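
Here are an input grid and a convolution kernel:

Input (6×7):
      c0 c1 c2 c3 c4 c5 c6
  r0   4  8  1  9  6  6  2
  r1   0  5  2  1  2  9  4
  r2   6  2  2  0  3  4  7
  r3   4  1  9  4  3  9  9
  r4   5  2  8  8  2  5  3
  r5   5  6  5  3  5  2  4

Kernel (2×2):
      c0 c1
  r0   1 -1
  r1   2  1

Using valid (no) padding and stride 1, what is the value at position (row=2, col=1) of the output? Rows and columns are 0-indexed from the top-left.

11

The receptive field on the input at this output position is [2 2 / 1 9]. Elementwise product with the kernel and sum: 2·1 + 2·-1 + 1·2 + 9·1.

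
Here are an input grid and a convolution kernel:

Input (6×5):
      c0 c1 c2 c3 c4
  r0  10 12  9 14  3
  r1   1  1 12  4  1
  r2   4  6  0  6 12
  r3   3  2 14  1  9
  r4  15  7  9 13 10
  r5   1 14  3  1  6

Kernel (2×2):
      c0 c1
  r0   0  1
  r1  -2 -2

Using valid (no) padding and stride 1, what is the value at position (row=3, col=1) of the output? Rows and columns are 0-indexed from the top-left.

The receptive field on the input at this output position is [2 14 / 7 9]. Elementwise product with the kernel and sum: 14·1 + 7·-2 + 9·-2.

-18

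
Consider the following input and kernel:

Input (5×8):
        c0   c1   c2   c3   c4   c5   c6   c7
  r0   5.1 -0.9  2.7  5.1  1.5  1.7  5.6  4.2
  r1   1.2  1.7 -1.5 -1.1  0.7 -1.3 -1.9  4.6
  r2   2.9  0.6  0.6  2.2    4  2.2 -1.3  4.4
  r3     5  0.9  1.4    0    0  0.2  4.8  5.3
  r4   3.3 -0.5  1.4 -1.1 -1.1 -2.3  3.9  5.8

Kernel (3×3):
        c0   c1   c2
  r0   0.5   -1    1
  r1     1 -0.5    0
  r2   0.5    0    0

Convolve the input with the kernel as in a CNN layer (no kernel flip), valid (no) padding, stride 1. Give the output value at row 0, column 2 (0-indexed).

The receptive field on the input at this output position is [2.7 5.1 1.5 / -1.5 -1.1 0.7 / 0.6 2.2 4]. Elementwise product with the kernel and sum: 2.7·0.5 + 5.1·-1 + 1.5·1 + -1.5·1 + -1.1·-0.5 + 0.6·0.5.

-2.9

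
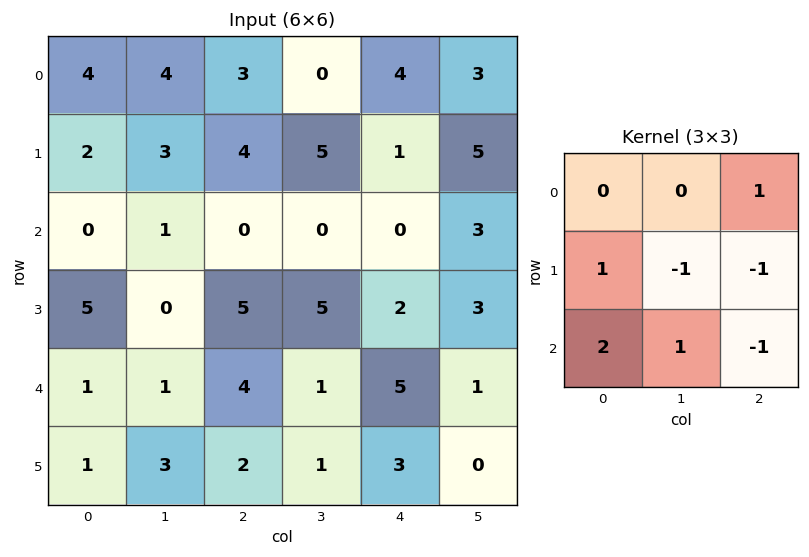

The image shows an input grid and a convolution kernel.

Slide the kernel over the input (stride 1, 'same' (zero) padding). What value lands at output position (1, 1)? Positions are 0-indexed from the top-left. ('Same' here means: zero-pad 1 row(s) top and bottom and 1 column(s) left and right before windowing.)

-1

The receptive field on the zero-padded input at this output position is [4 4 3 / 2 3 4 / 0 1 0]. Elementwise product with the kernel and sum: 3·1 + 2·1 + 3·-1 + 4·-1 + 0·2 + 1·1 + 0·-1.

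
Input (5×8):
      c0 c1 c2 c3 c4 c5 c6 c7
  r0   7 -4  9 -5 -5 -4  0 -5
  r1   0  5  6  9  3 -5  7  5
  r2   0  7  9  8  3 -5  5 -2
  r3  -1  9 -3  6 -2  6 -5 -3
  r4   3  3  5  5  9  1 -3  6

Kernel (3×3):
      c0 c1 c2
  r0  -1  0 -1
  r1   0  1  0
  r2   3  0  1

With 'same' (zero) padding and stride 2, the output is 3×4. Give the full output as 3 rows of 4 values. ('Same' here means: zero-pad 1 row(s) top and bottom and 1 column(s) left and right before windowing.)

Output[0,0]: The receptive field on the zero-padded input at this output position is [0 0 0 / 0 7 -4 / 0 0 5]. Elementwise product with the kernel and sum: 0·-1 + 0·-1 + 7·1 + 0·3 + 5·1.

12 33 17 -10
4 28 23 20
-6 -10 -3 -6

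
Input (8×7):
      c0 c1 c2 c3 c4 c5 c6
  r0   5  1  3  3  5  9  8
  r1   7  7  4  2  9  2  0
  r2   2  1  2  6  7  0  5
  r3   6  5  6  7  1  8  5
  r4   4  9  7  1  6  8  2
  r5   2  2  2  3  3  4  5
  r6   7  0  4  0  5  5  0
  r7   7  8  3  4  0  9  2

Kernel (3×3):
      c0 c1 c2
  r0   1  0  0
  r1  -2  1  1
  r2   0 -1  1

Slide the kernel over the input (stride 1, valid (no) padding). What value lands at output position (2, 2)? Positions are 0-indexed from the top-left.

3

The receptive field on the input at this output position is [2 6 7 / 6 7 1 / 7 1 6]. Elementwise product with the kernel and sum: 2·1 + 6·-2 + 7·1 + 1·1 + 1·-1 + 6·1.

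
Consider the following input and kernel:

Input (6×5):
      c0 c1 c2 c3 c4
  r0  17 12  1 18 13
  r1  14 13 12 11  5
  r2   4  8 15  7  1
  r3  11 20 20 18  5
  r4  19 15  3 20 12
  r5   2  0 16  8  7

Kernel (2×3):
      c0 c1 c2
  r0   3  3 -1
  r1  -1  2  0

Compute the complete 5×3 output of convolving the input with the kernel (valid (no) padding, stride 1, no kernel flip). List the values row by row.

Output[0,0]: The receptive field on the input at this output position is [17 12 1 / 14 13 12]. Elementwise product with the kernel and sum: 17·3 + 12·3 + 1·-1 + 14·-1 + 13·2.

98 32 54
81 86 63
50 82 81
84 93 146
97 66 57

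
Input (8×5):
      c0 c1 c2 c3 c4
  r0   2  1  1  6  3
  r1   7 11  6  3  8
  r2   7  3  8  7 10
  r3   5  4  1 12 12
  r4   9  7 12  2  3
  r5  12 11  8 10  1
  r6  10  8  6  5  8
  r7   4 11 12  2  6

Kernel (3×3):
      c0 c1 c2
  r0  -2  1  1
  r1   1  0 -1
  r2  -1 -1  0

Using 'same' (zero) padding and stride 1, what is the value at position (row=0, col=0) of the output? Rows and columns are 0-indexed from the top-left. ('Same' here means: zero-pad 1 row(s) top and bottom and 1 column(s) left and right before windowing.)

The receptive field on the zero-padded input at this output position is [0 0 0 / 0 2 1 / 0 7 11]. Elementwise product with the kernel and sum: 0·-2 + 0·1 + 0·1 + 0·1 + 1·-1 + 0·-1 + 7·-1.

-8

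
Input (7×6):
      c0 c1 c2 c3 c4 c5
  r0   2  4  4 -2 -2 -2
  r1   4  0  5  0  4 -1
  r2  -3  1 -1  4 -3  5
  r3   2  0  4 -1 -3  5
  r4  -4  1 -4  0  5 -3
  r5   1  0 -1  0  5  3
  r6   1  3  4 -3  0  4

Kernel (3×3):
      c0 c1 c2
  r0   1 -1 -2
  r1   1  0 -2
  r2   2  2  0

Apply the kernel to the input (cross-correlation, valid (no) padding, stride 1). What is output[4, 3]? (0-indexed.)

-11

The receptive field on the input at this output position is [0 5 -3 / 0 5 3 / -3 0 4]. Elementwise product with the kernel and sum: 0·1 + 5·-1 + -3·-2 + 0·1 + 3·-2 + -3·2 + 0·2.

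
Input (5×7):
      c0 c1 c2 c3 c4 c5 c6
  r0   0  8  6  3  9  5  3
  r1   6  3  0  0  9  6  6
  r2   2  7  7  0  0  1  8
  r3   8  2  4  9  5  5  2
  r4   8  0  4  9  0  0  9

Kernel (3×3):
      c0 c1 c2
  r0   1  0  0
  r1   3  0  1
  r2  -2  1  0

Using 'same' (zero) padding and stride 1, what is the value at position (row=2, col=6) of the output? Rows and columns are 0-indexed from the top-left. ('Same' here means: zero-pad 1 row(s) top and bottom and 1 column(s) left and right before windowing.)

The receptive field on the zero-padded input at this output position is [6 6 0 / 1 8 0 / 5 2 0]. Elementwise product with the kernel and sum: 6·1 + 1·3 + 0·1 + 5·-2 + 2·1.

1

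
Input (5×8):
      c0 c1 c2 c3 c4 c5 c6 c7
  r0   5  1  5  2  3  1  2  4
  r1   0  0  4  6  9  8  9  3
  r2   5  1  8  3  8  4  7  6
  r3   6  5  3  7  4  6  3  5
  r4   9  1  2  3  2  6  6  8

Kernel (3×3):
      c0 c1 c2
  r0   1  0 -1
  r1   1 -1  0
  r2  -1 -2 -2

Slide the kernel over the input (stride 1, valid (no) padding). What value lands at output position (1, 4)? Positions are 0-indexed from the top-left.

The receptive field on the input at this output position is [9 8 9 / 8 4 7 / 4 6 3]. Elementwise product with the kernel and sum: 9·1 + 9·-1 + 8·1 + 4·-1 + 4·-1 + 6·-2 + 3·-2.

-18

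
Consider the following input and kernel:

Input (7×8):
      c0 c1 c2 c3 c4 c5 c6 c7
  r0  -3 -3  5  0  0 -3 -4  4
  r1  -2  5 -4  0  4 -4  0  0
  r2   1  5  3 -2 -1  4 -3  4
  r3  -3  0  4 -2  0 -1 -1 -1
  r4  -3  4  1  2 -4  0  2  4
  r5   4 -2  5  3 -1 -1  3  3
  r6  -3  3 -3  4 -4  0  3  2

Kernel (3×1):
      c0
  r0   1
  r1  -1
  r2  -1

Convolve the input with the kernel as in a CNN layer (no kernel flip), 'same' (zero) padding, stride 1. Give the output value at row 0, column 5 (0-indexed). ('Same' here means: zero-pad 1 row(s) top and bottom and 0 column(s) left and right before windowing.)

7

The receptive field on the zero-padded input at this output position is [0 / -3 / -4]. Elementwise product with the kernel and sum: 0·1 + -3·-1 + -4·-1.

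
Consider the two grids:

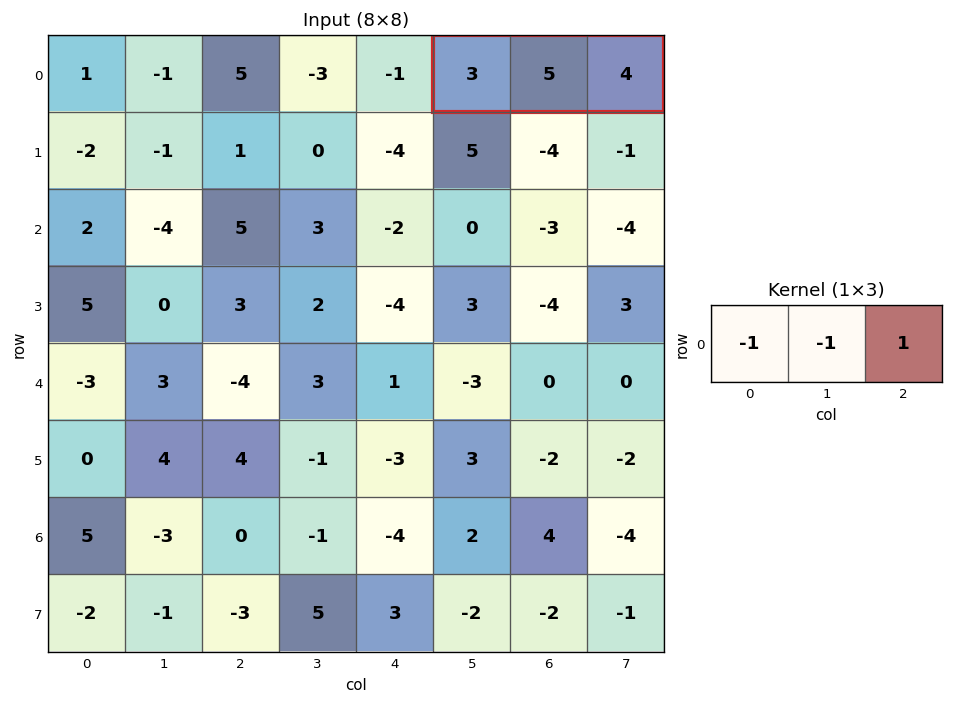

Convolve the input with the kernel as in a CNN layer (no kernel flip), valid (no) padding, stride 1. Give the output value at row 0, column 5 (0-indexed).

The receptive field on the input at this output position is [3 5 4]. Elementwise product with the kernel and sum: 3·-1 + 5·-1 + 4·1.

-4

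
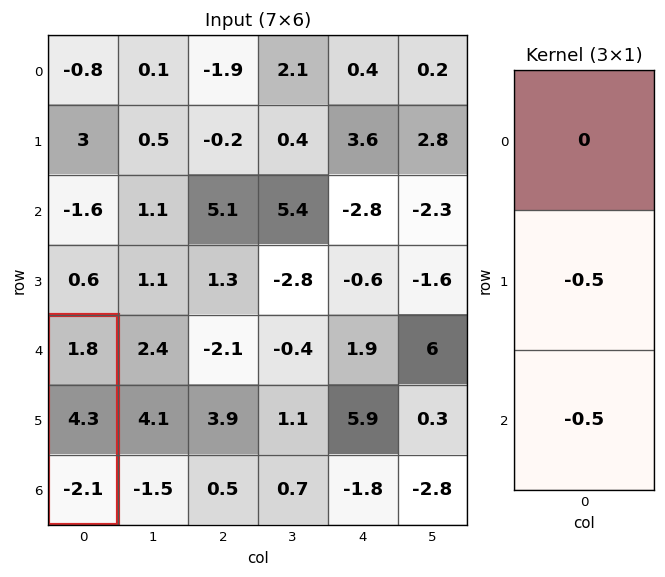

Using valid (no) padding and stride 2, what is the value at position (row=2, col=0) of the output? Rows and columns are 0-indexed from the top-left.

-1.1

The receptive field on the input at this output position is [1.8 / 4.3 / -2.1]. Elementwise product with the kernel and sum: 4.3·-0.5 + -2.1·-0.5.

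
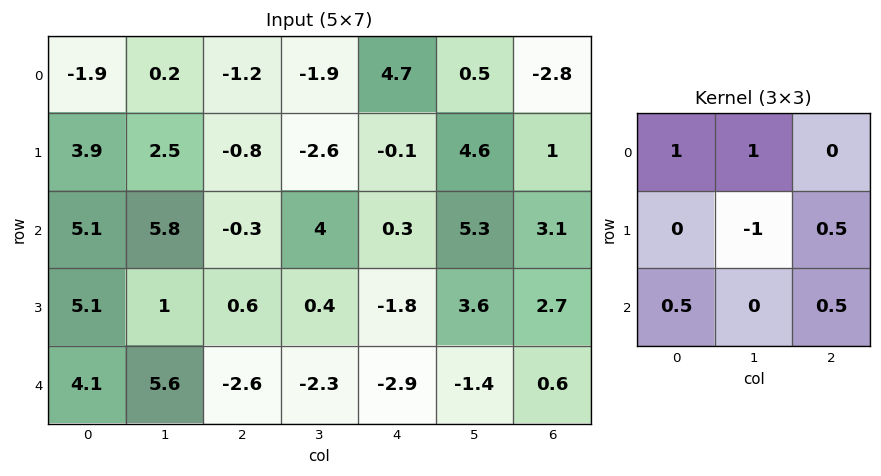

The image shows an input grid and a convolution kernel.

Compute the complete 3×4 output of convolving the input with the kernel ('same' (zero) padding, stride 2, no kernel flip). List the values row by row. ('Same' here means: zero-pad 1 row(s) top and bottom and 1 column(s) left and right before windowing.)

3.25 0.2 -3.45 5.1
2.2 4.7 1.65 4.3
3.8 3.05 0.8 5.7

Output[0,0]: The receptive field on the zero-padded input at this output position is [0 0 0 / 0 -1.9 0.2 / 0 3.9 2.5]. Elementwise product with the kernel and sum: 0·1 + 0·1 + -1.9·-1 + 0.2·0.5 + 0·0.5 + 2.5·0.5.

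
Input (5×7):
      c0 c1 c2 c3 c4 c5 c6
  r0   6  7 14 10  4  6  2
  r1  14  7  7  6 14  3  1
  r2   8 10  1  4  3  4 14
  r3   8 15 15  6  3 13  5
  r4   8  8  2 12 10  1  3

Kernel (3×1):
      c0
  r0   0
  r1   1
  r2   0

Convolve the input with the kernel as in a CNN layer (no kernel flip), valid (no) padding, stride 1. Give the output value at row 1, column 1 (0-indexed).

10

The receptive field on the input at this output position is [7 / 10 / 15]. Elementwise product with the kernel and sum: 10·1.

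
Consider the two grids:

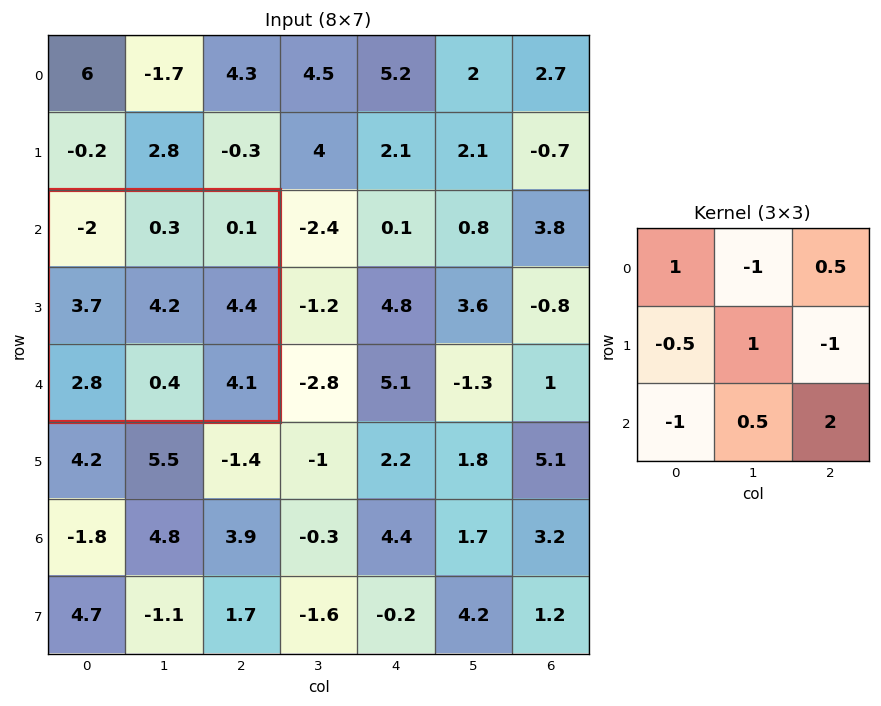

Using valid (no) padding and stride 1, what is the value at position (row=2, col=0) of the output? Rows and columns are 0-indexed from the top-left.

The receptive field on the input at this output position is [-2 0.3 0.1 / 3.7 4.2 4.4 / 2.8 0.4 4.1]. Elementwise product with the kernel and sum: -2·1 + 0.3·-1 + 0.1·0.5 + 3.7·-0.5 + 4.2·1 + 4.4·-1 + 2.8·-1 + 0.4·0.5 + 4.1·2.

1.3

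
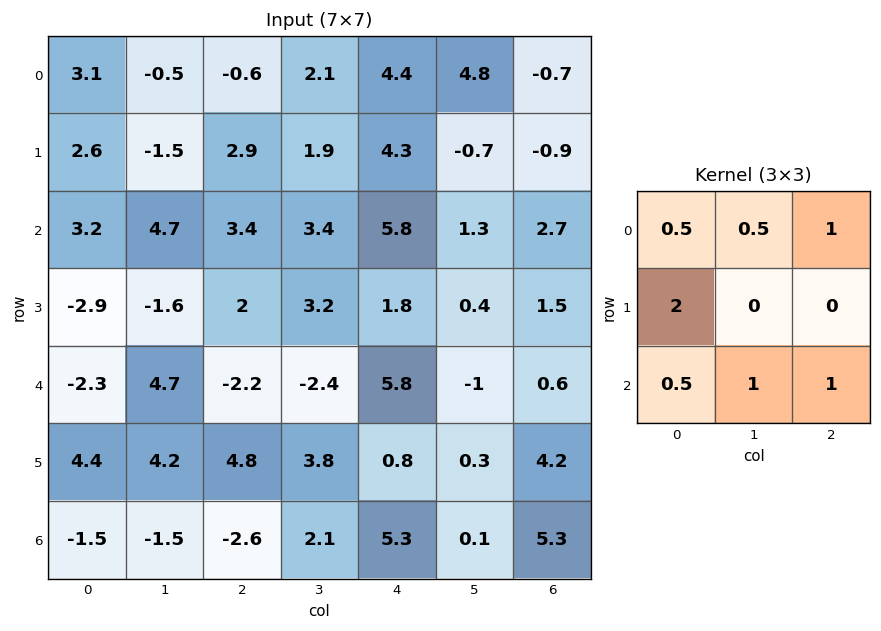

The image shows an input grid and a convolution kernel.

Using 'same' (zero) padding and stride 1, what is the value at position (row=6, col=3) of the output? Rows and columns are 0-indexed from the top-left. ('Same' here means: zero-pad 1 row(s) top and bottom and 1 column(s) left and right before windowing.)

The receptive field on the zero-padded input at this output position is [4.8 3.8 0.8 / -2.6 2.1 5.3 / 0 0 0]. Elementwise product with the kernel and sum: 4.8·0.5 + 3.8·0.5 + 0.8·1 + -2.6·2 + 0·0.5 + 0·1 + 0·1.

-0.1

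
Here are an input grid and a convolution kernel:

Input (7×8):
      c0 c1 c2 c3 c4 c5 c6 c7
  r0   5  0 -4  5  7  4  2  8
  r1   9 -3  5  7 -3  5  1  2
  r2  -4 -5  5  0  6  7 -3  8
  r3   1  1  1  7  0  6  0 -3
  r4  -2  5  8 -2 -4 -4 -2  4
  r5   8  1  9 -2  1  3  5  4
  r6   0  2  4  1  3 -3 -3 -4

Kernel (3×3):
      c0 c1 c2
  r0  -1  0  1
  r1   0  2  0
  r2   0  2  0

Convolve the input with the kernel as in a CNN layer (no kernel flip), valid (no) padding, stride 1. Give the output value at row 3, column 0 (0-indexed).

12

The receptive field on the input at this output position is [1 1 1 / -2 5 8 / 8 1 9]. Elementwise product with the kernel and sum: 1·-1 + 1·1 + 5·2 + 1·2.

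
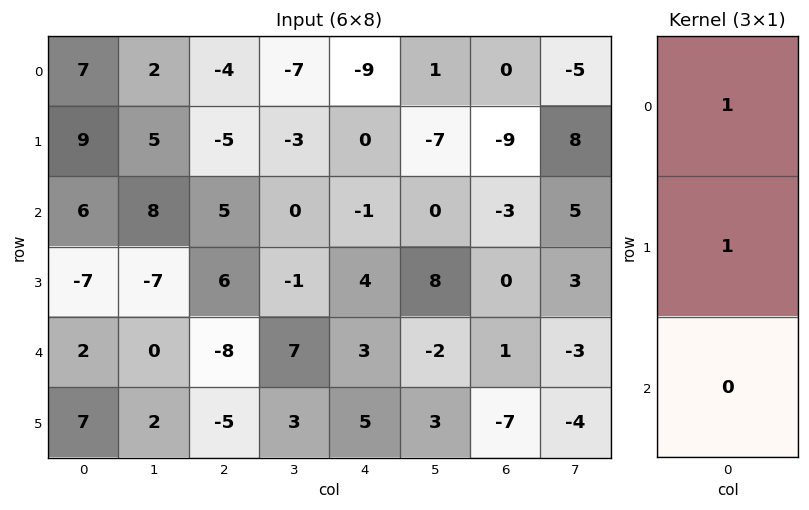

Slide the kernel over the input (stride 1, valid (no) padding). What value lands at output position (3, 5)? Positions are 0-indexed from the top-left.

The receptive field on the input at this output position is [8 / -2 / 3]. Elementwise product with the kernel and sum: 8·1 + -2·1.

6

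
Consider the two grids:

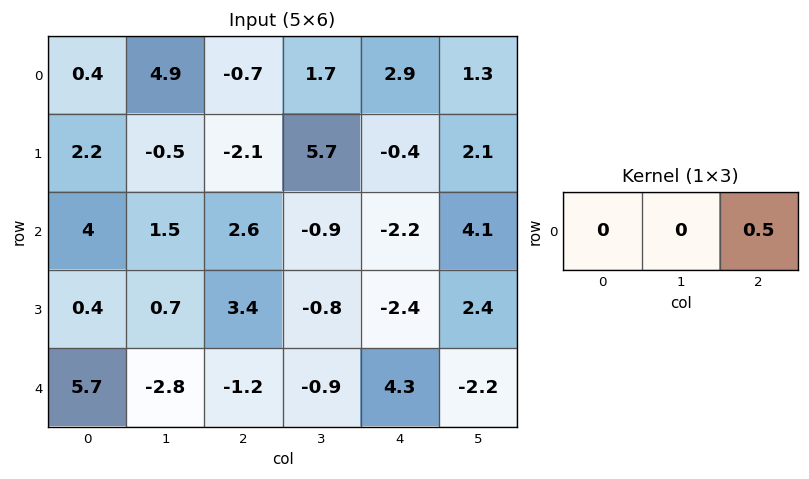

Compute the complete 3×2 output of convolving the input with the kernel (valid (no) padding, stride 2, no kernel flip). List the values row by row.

-0.35 1.45
1.3 -1.1
-0.6 2.15

Output[0,0]: The receptive field on the input at this output position is [0.4 4.9 -0.7]. Elementwise product with the kernel and sum: -0.7·0.5.
Output[0,1]: The receptive field on the input at this output position is [-0.7 1.7 2.9]. Elementwise product with the kernel and sum: 2.9·0.5.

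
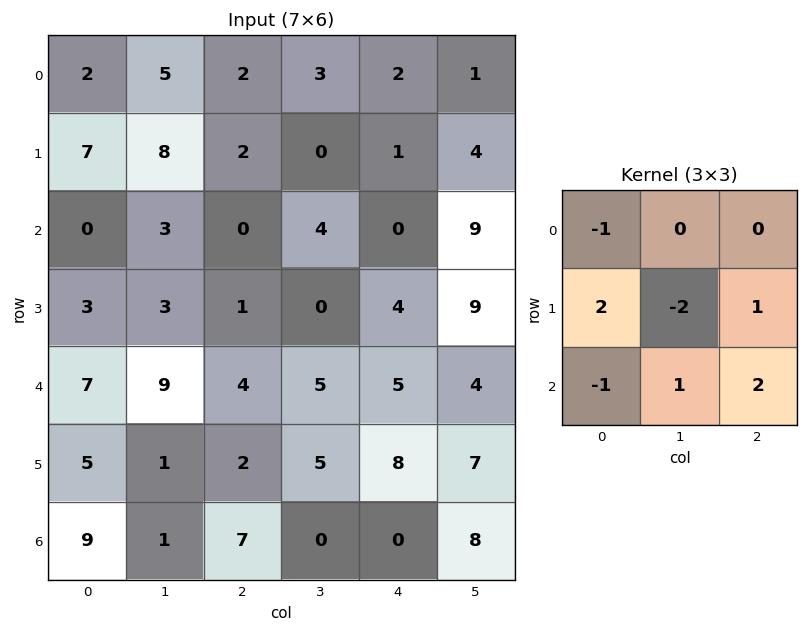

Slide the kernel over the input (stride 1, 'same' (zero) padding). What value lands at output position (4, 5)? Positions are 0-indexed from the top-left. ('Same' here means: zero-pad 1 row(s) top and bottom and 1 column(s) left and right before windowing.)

-3

The receptive field on the zero-padded input at this output position is [4 9 0 / 5 4 0 / 8 7 0]. Elementwise product with the kernel and sum: 4·-1 + 5·2 + 4·-2 + 0·1 + 8·-1 + 7·1 + 0·2.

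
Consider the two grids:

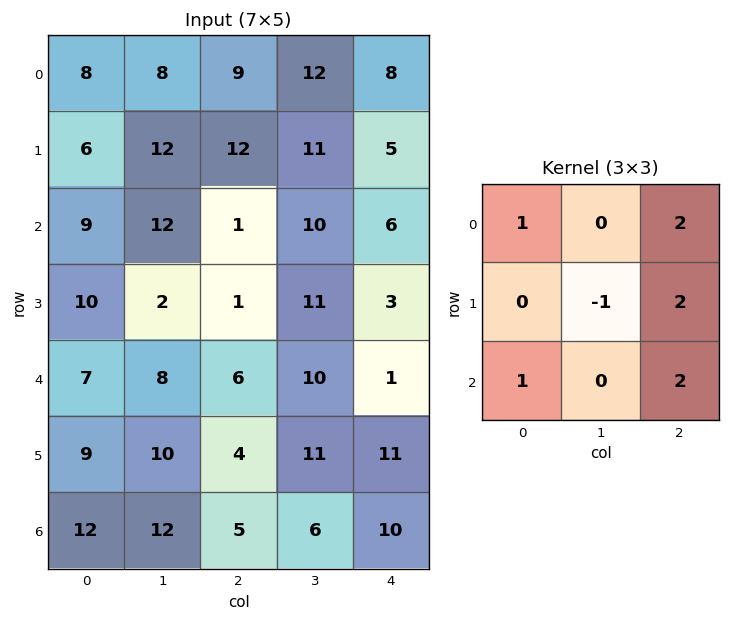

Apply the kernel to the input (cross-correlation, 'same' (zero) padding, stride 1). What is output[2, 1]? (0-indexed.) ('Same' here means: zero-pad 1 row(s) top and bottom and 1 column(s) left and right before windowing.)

The receptive field on the zero-padded input at this output position is [6 12 12 / 9 12 1 / 10 2 1]. Elementwise product with the kernel and sum: 6·1 + 12·2 + 12·-1 + 1·2 + 10·1 + 1·2.

32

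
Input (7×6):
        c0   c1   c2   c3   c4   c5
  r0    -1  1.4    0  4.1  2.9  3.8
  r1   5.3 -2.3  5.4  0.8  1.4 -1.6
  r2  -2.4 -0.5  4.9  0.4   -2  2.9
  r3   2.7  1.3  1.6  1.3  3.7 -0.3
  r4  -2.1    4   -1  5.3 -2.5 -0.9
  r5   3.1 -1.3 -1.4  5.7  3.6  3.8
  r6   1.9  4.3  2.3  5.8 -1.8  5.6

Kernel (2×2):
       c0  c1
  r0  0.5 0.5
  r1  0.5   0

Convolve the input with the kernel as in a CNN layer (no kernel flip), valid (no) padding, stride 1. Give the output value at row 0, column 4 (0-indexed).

4.05

The receptive field on the input at this output position is [2.9 3.8 / 1.4 -1.6]. Elementwise product with the kernel and sum: 2.9·0.5 + 3.8·0.5 + 1.4·0.5.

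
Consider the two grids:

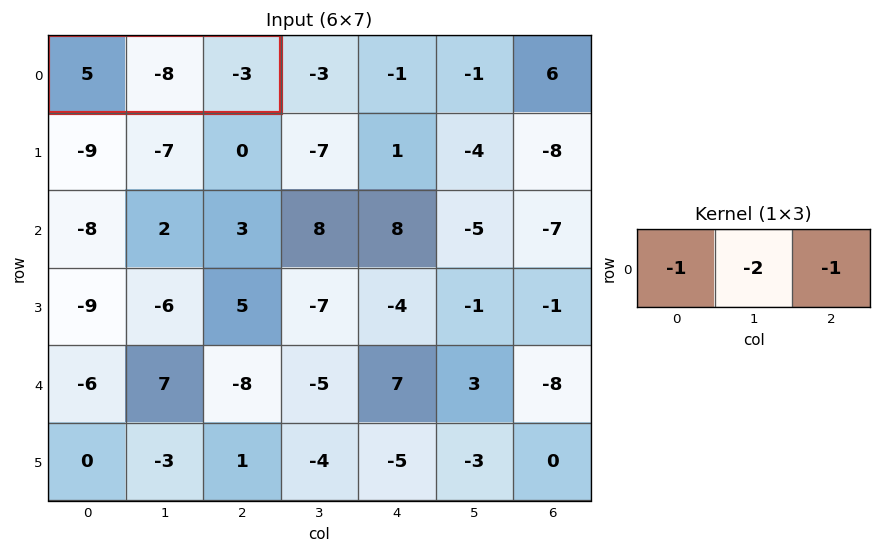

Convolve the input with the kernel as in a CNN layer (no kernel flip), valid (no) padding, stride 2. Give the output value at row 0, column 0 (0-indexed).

The receptive field on the input at this output position is [5 -8 -3]. Elementwise product with the kernel and sum: 5·-1 + -8·-2 + -3·-1.

14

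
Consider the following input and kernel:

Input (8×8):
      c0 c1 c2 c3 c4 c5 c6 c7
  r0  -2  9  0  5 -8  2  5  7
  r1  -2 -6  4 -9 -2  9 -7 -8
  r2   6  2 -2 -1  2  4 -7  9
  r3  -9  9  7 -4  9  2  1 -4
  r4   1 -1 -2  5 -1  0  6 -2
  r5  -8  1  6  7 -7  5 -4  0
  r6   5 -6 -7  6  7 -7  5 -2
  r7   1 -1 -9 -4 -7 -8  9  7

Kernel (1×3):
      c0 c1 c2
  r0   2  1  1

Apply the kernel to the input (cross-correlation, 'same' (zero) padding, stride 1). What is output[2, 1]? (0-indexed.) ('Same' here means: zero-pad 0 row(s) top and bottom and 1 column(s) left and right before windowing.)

The receptive field on the zero-padded input at this output position is [6 2 -2]. Elementwise product with the kernel and sum: 6·2 + 2·1 + -2·1.

12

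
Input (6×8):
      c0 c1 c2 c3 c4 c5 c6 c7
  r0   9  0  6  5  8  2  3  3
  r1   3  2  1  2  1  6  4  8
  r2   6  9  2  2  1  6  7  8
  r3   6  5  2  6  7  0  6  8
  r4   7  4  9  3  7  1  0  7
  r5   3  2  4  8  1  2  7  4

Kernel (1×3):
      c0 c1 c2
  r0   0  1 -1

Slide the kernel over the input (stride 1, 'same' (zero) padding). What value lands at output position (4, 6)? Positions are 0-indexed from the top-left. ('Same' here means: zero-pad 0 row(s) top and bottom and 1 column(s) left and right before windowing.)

-7

The receptive field on the zero-padded input at this output position is [1 0 7]. Elementwise product with the kernel and sum: 0·1 + 7·-1.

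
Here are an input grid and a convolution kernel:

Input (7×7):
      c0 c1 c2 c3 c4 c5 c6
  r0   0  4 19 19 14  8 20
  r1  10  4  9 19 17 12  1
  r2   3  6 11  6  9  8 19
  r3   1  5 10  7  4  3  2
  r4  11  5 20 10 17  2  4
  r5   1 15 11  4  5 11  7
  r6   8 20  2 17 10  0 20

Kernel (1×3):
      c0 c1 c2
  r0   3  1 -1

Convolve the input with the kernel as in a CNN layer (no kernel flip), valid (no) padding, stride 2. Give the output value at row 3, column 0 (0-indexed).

The receptive field on the input at this output position is [8 20 2]. Elementwise product with the kernel and sum: 8·3 + 20·1 + 2·-1.

42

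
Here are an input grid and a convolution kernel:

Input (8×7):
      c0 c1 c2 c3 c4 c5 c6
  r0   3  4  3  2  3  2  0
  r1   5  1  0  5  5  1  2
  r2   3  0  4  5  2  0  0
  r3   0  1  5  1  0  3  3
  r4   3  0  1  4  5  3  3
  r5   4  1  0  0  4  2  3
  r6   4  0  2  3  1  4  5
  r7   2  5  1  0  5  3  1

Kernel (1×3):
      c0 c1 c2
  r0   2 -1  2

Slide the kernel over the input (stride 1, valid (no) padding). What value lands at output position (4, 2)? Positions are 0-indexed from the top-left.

The receptive field on the input at this output position is [1 4 5]. Elementwise product with the kernel and sum: 1·2 + 4·-1 + 5·2.

8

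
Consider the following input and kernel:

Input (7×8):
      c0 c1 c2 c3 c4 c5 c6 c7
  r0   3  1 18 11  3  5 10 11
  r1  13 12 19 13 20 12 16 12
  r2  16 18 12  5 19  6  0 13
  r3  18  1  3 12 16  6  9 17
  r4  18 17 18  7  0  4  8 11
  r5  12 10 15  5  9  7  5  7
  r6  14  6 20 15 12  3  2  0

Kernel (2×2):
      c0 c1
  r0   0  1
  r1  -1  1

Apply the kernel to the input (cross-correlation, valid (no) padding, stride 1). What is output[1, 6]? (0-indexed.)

The receptive field on the input at this output position is [16 12 / 0 13]. Elementwise product with the kernel and sum: 12·1 + 0·-1 + 13·1.

25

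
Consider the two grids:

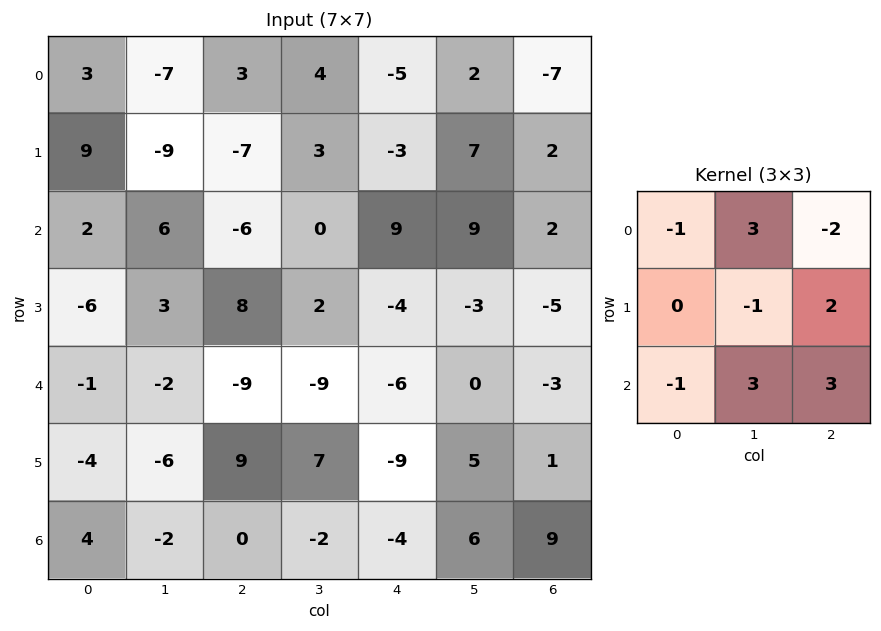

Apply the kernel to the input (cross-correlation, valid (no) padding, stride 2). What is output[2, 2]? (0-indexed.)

The receptive field on the input at this output position is [-6 0 -3 / -9 5 1 / -4 6 9]. Elementwise product with the kernel and sum: -6·-1 + 0·3 + -3·-2 + 5·-1 + 1·2 + -4·-1 + 6·3 + 9·3.

58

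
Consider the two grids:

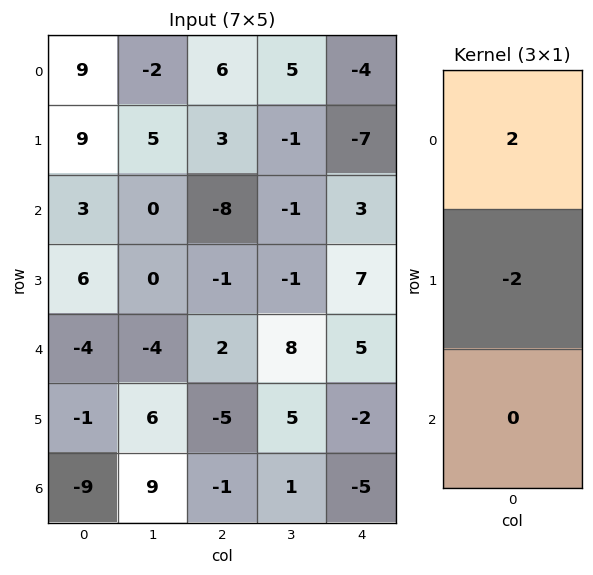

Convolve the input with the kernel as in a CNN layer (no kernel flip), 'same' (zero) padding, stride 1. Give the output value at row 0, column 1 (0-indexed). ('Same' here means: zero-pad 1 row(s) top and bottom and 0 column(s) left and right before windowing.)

The receptive field on the zero-padded input at this output position is [0 / -2 / 5]. Elementwise product with the kernel and sum: 0·2 + -2·-2.

4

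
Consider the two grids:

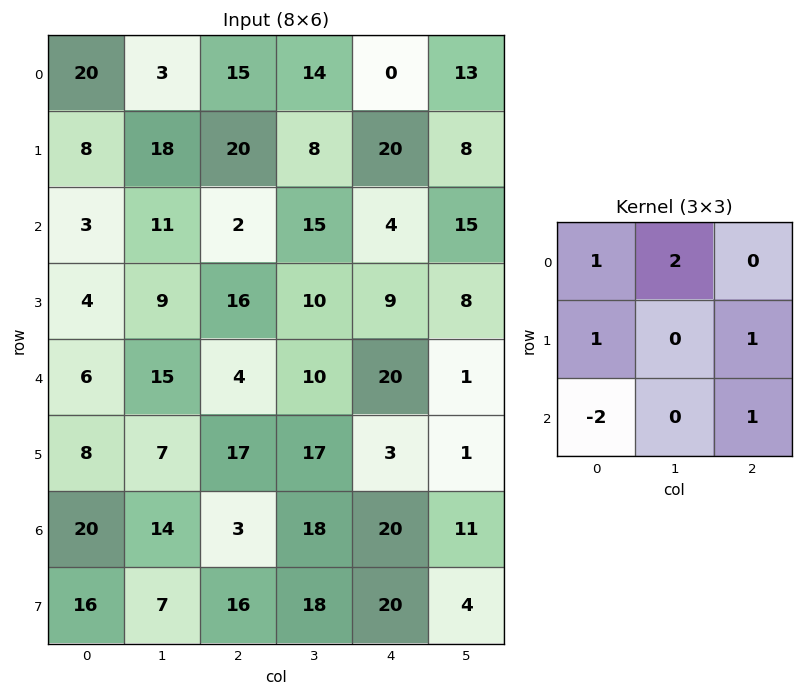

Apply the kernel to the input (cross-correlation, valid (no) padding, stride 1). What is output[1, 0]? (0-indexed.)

The receptive field on the input at this output position is [8 18 20 / 3 11 2 / 4 9 16]. Elementwise product with the kernel and sum: 8·1 + 18·2 + 3·1 + 2·1 + 4·-2 + 16·1.

57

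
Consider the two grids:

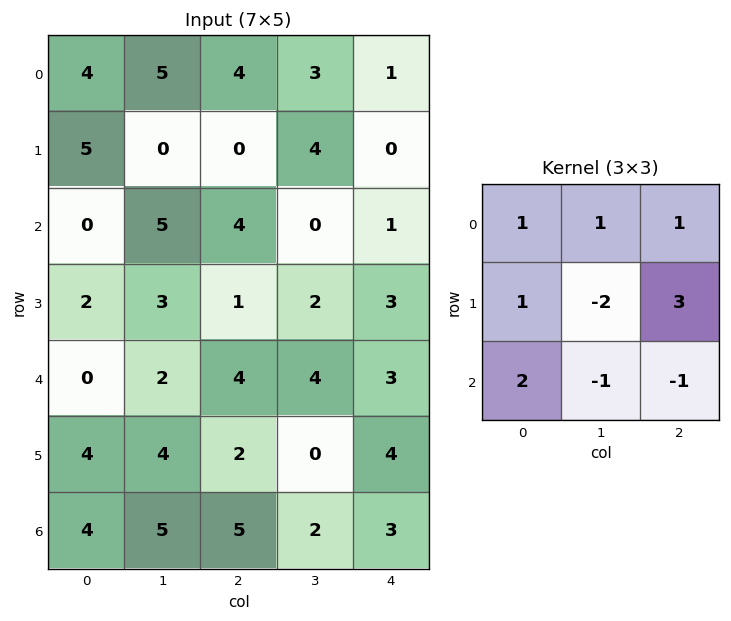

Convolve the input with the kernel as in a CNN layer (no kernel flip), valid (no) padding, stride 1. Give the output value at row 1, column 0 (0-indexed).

7

The receptive field on the input at this output position is [5 0 0 / 0 5 4 / 2 3 1]. Elementwise product with the kernel and sum: 5·1 + 0·1 + 0·1 + 0·1 + 5·-2 + 4·3 + 2·2 + 3·-1 + 1·-1.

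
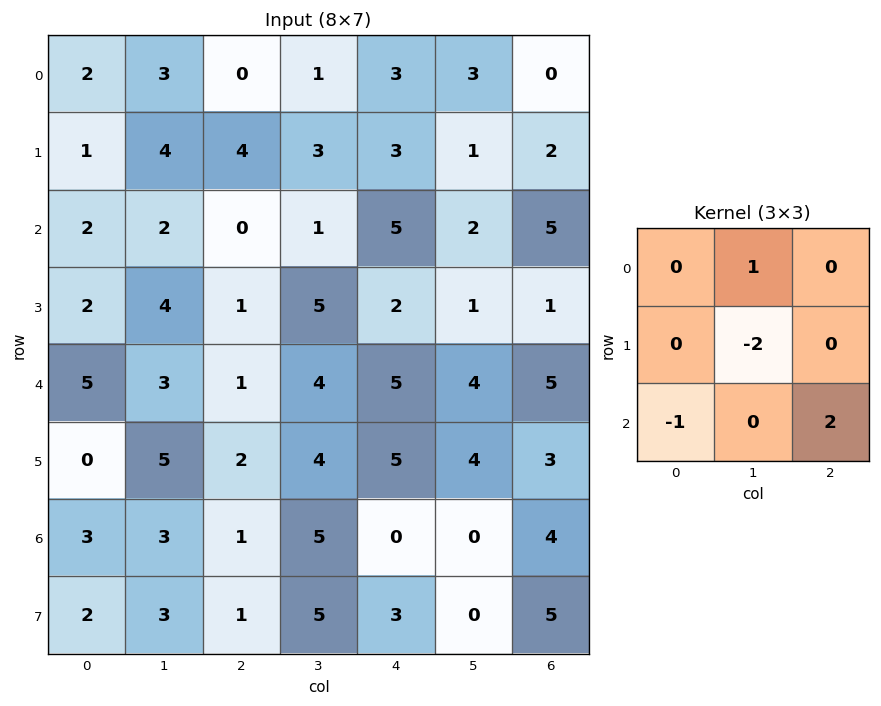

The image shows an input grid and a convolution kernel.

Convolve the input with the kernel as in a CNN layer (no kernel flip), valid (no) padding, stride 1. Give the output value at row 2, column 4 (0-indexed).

The receptive field on the input at this output position is [5 2 5 / 2 1 1 / 5 4 5]. Elementwise product with the kernel and sum: 2·1 + 1·-2 + 5·-1 + 5·2.

5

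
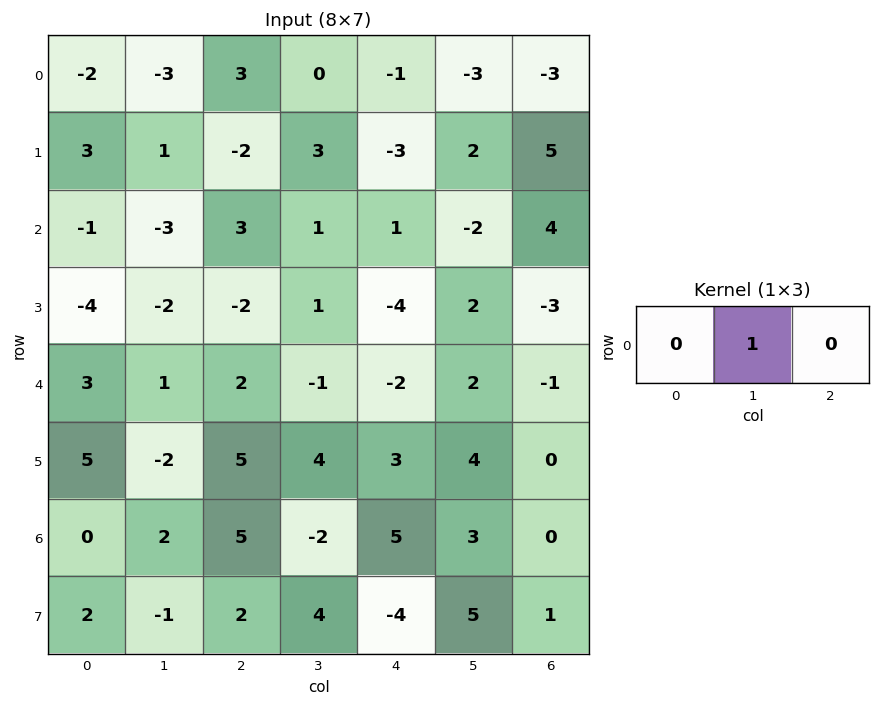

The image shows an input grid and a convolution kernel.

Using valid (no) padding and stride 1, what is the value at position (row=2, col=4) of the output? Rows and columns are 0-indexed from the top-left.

The receptive field on the input at this output position is [1 -2 4]. Elementwise product with the kernel and sum: -2·1.

-2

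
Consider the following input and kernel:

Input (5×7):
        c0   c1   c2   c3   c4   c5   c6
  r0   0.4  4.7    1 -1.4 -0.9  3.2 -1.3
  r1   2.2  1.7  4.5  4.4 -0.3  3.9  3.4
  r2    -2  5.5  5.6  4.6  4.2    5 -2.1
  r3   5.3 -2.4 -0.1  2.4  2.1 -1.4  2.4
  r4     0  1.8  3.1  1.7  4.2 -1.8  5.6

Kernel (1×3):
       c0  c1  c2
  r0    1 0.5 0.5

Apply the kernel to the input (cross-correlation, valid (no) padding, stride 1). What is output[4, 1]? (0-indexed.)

4.2

The receptive field on the input at this output position is [1.8 3.1 1.7]. Elementwise product with the kernel and sum: 1.8·1 + 3.1·0.5 + 1.7·0.5.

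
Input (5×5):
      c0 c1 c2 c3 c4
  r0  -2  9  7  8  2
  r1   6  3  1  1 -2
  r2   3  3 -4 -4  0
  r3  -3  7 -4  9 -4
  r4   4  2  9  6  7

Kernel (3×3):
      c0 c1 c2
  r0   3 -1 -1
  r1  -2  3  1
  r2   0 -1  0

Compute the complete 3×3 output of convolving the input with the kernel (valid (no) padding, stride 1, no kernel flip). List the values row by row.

Output[0,0]: The receptive field on the input at this output position is [-2 9 7 / 6 3 1 / 3 3 -4]. Elementwise product with the kernel and sum: -2·3 + 9·-1 + 7·-1 + 6·-2 + 3·3 + 1·1 + 3·-1.

-27 14 14
6 -11 -9
31 -9 17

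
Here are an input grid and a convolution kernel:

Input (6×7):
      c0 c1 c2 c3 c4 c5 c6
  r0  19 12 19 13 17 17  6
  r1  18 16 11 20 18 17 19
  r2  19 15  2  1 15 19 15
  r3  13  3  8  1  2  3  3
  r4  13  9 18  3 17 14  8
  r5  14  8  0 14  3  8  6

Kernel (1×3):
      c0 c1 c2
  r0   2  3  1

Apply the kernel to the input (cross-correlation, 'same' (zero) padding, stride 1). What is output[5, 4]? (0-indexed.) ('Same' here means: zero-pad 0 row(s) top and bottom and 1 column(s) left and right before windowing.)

The receptive field on the zero-padded input at this output position is [14 3 8]. Elementwise product with the kernel and sum: 14·2 + 3·3 + 8·1.

45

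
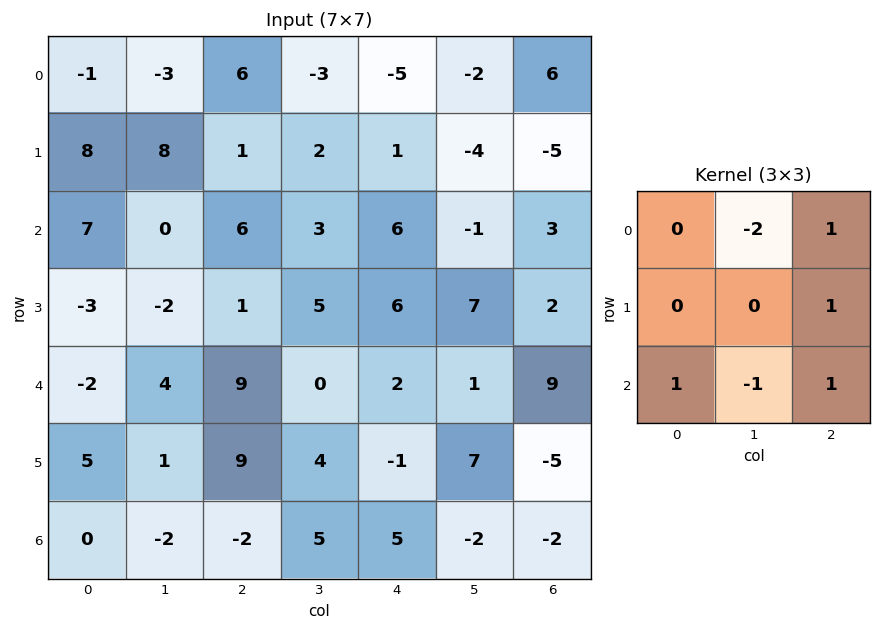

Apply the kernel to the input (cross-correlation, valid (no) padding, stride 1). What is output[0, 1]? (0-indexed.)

-16

The receptive field on the input at this output position is [-3 6 -3 / 8 1 2 / 0 6 3]. Elementwise product with the kernel and sum: 6·-2 + -3·1 + 2·1 + 0·1 + 6·-1 + 3·1.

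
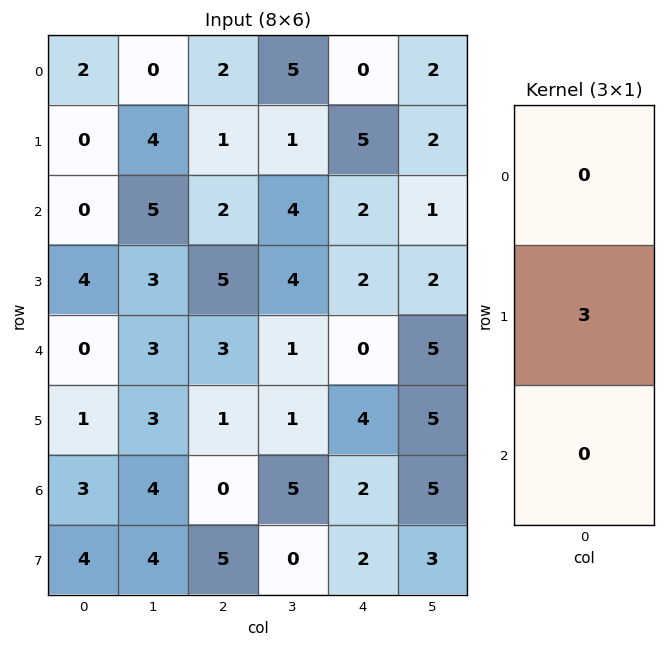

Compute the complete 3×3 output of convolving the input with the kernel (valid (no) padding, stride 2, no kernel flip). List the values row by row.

0 3 15
12 15 6
3 3 12

Output[0,0]: The receptive field on the input at this output position is [2 / 0 / 0]. Elementwise product with the kernel and sum: 0·3.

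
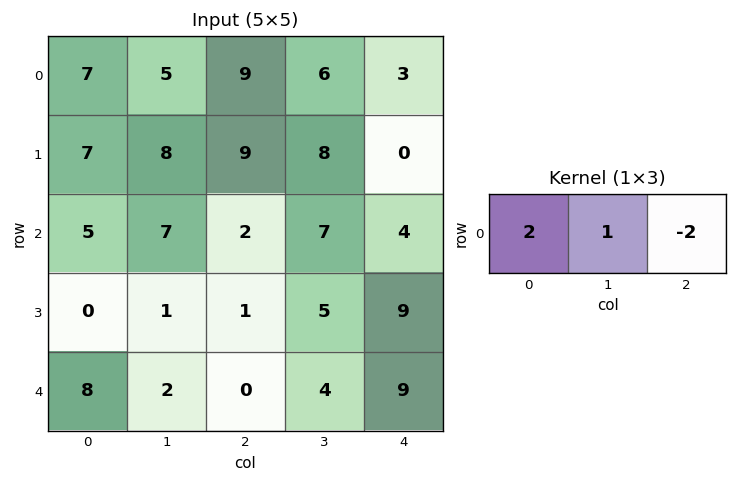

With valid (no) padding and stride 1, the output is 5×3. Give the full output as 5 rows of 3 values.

1 7 18
4 9 26
13 2 3
-1 -7 -11
18 -4 -14

Output[0,0]: The receptive field on the input at this output position is [7 5 9]. Elementwise product with the kernel and sum: 7·2 + 5·1 + 9·-2.
Output[0,1]: The receptive field on the input at this output position is [5 9 6]. Elementwise product with the kernel and sum: 5·2 + 9·1 + 6·-2.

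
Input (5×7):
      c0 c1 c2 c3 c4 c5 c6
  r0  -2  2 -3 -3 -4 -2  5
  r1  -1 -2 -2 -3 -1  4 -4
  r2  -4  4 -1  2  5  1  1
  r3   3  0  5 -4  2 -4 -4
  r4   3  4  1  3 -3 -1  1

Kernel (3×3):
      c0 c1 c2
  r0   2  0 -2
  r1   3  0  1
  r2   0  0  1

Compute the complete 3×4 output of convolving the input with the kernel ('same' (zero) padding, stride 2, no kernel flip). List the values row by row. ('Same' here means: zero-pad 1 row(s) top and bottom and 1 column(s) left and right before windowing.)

Output[0,0]: The receptive field on the zero-padded input at this output position is [0 0 0 / 0 -2 2 / 0 -1 -2]. Elementwise product with the kernel and sum: 0·2 + 0·-2 + 0·3 + 2·1 + -2·1.

0 0 -7 -6
8 12 -11 11
4 23 8 -11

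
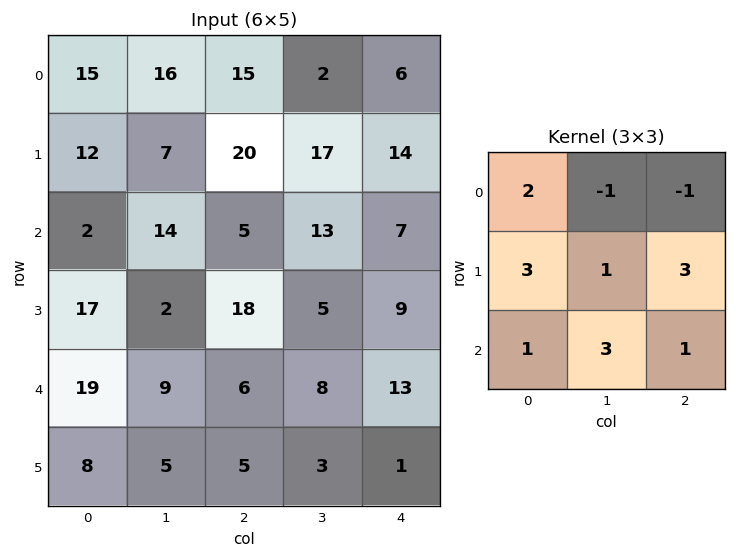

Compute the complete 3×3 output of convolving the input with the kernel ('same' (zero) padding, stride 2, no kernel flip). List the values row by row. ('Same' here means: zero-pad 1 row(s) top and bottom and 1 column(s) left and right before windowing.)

Output[0,0]: The receptive field on the zero-padded input at this output position is [0 0 0 / 0 15 16 / 0 12 7]. Elementwise product with the kernel and sum: 0·2 + 0·-1 + 0·-1 + 0·3 + 15·1 + 16·3 + 0·1 + 12·3 + 7·1.

106 153 71
78 124 98
56 61 44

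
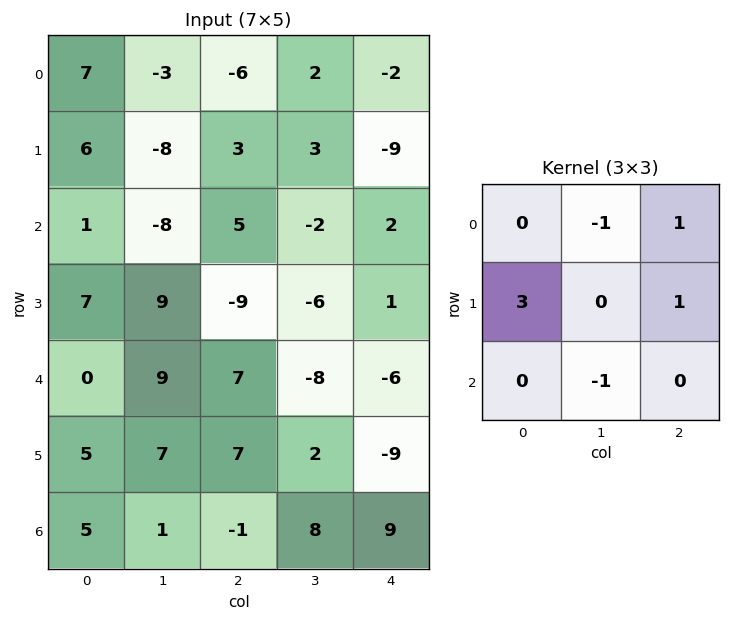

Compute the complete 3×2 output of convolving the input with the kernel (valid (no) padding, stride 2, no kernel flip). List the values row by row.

26 -2
16 -14
19 6

Output[0,0]: The receptive field on the input at this output position is [7 -3 -6 / 6 -8 3 / 1 -8 5]. Elementwise product with the kernel and sum: -3·-1 + -6·1 + 6·3 + 3·1 + -8·-1.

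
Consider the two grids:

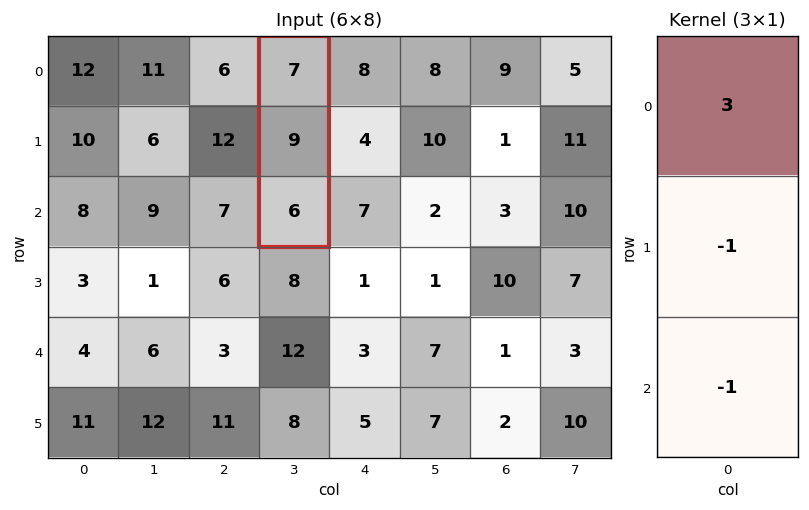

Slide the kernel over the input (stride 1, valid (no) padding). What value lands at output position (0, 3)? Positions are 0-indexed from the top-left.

The receptive field on the input at this output position is [7 / 9 / 6]. Elementwise product with the kernel and sum: 7·3 + 9·-1 + 6·-1.

6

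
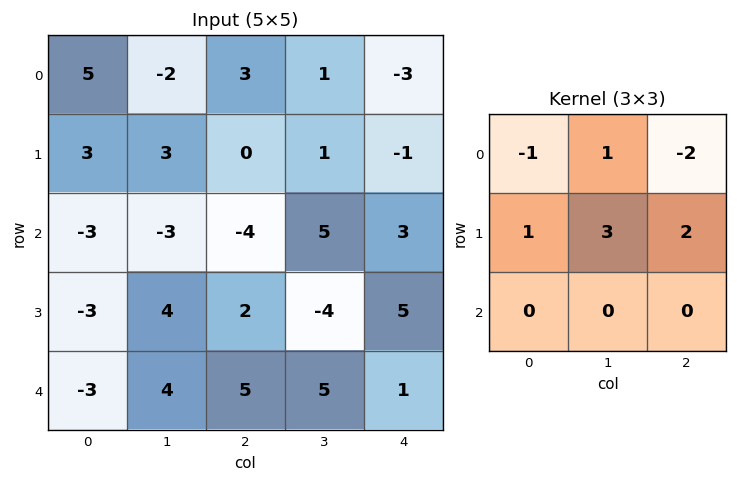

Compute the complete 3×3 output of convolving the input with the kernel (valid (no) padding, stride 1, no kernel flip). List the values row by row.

-1 8 5
-20 -10 20
21 -9 3

Output[0,0]: The receptive field on the input at this output position is [5 -2 3 / 3 3 0 / -3 -3 -4]. Elementwise product with the kernel and sum: 5·-1 + -2·1 + 3·-2 + 3·1 + 3·3 + 0·2.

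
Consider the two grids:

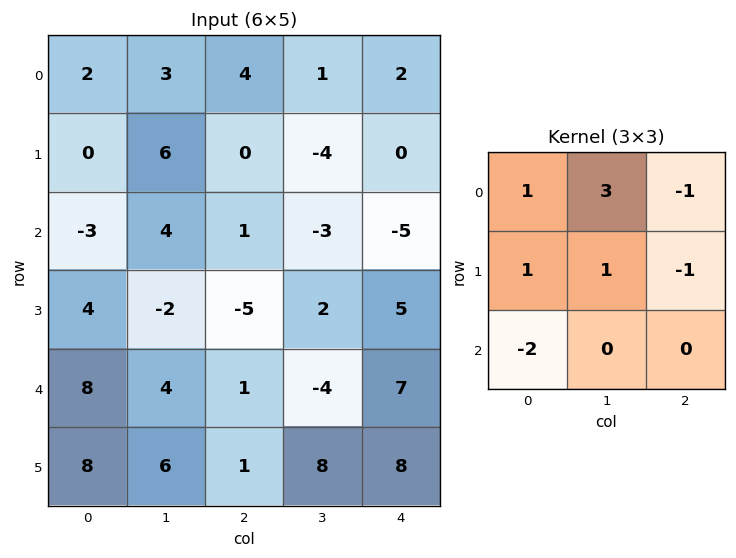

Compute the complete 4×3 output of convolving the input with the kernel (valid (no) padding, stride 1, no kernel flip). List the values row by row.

19 16 -1
10 22 1
-1 -7 -13
-2 -22 -16

Output[0,0]: The receptive field on the input at this output position is [2 3 4 / 0 6 0 / -3 4 1]. Elementwise product with the kernel and sum: 2·1 + 3·3 + 4·-1 + 0·1 + 6·1 + 0·-1 + -3·-2.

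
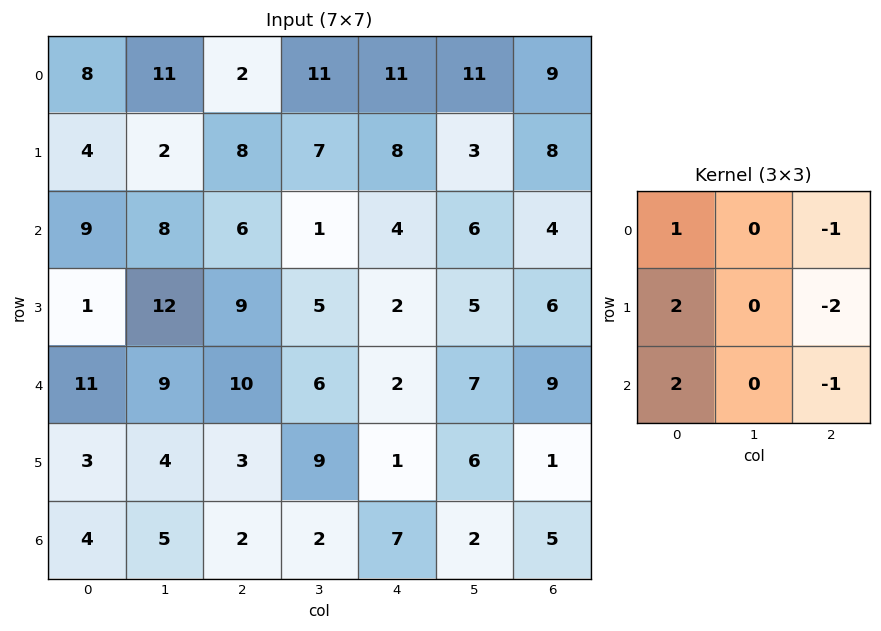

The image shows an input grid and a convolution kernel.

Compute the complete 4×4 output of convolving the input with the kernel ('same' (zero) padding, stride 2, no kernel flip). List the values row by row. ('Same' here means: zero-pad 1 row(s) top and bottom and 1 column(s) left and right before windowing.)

Output[0,0]: The receptive field on the zero-padded input at this output position is [0 0 0 / 0 8 11 / 0 4 2]. Elementwise product with the kernel and sum: 0·1 + 0·-1 + 0·2 + 11·-2 + 0·2 + 2·-1.

-24 -3 11 28
-30 28 -1 25
-34 12 10 31
-14 1 3 10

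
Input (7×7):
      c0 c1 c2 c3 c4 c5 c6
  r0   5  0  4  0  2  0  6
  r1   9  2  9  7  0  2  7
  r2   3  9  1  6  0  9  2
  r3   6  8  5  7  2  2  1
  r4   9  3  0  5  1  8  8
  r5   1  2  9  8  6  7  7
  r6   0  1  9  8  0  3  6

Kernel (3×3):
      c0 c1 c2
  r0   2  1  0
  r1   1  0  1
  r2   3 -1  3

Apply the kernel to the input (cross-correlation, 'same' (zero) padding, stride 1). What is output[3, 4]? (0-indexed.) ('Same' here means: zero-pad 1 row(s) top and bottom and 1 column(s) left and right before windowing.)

59

The receptive field on the zero-padded input at this output position is [6 0 9 / 7 2 2 / 5 1 8]. Elementwise product with the kernel and sum: 6·2 + 0·1 + 7·1 + 2·1 + 5·3 + 1·-1 + 8·3.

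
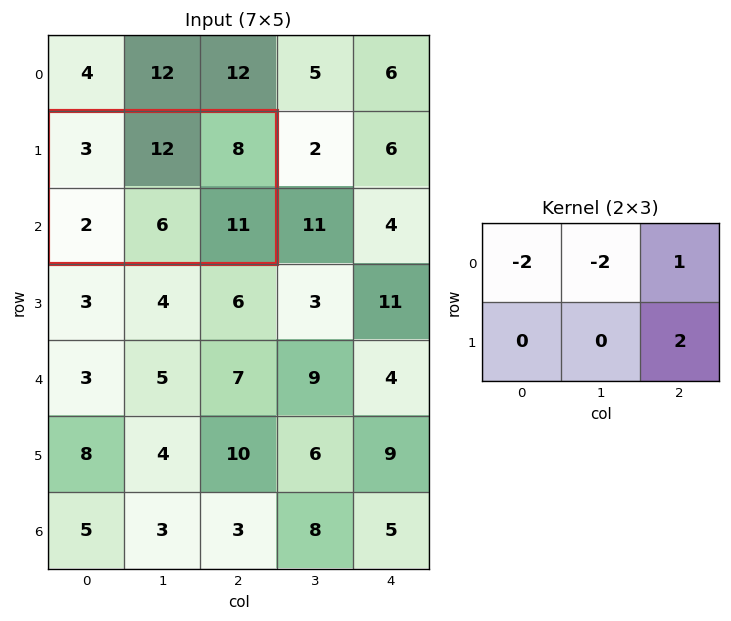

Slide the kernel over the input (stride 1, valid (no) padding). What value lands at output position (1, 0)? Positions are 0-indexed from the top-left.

0

The receptive field on the input at this output position is [3 12 8 / 2 6 11]. Elementwise product with the kernel and sum: 3·-2 + 12·-2 + 8·1 + 11·2.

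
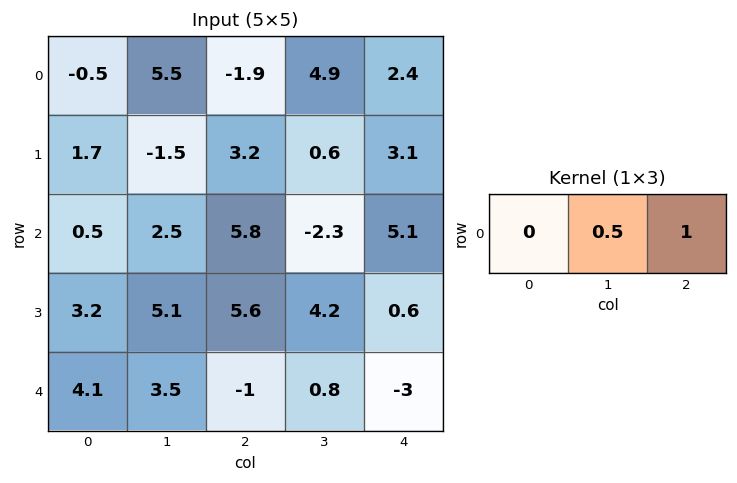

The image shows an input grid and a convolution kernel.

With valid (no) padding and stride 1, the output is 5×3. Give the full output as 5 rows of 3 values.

0.85 3.95 4.85
2.45 2.2 3.4
7.05 0.6 3.95
8.15 7 2.7
0.75 0.3 -2.6

Output[0,0]: The receptive field on the input at this output position is [-0.5 5.5 -1.9]. Elementwise product with the kernel and sum: 5.5·0.5 + -1.9·1.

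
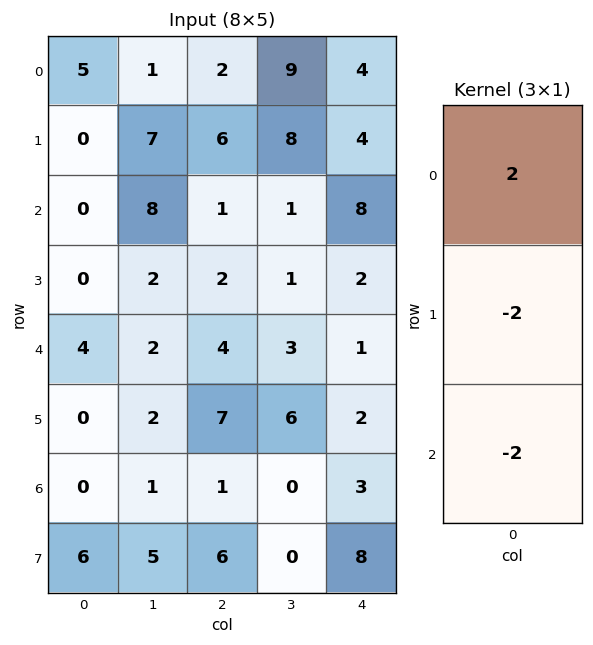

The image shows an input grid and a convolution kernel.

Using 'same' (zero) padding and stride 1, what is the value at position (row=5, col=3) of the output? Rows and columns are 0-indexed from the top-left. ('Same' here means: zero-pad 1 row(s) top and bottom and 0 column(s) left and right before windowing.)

-6

The receptive field on the zero-padded input at this output position is [3 / 6 / 0]. Elementwise product with the kernel and sum: 3·2 + 6·-2 + 0·-2.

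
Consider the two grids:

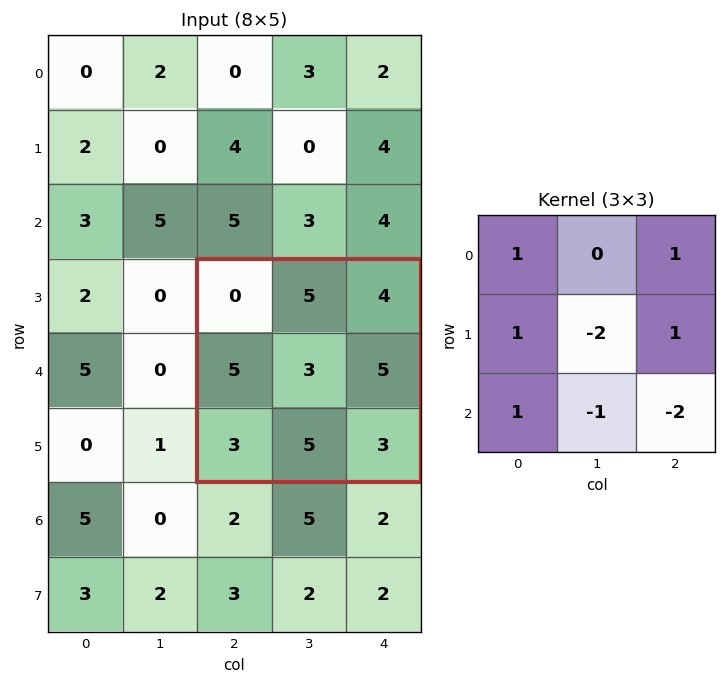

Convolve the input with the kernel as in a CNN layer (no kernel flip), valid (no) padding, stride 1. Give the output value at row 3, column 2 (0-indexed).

The receptive field on the input at this output position is [0 5 4 / 5 3 5 / 3 5 3]. Elementwise product with the kernel and sum: 0·1 + 4·1 + 5·1 + 3·-2 + 5·1 + 3·1 + 5·-1 + 3·-2.

0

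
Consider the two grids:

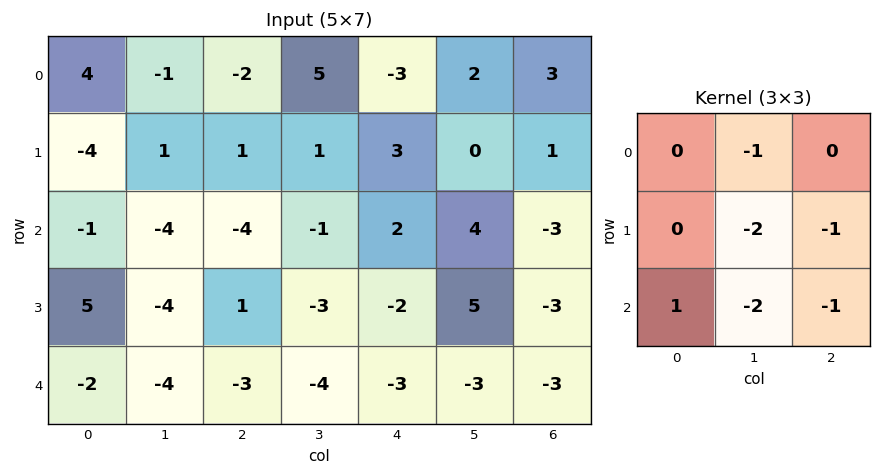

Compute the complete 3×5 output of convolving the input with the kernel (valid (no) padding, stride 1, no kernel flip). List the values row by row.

Output[0,0]: The receptive field on the input at this output position is [4 -1 -2 / -4 1 1 / -1 -4 -4]. Elementwise product with the kernel and sum: -1·-1 + 1·-2 + 1·-1 + -1·1 + -4·-2 + -4·-1.
Output[0,1]: The receptive field on the input at this output position is [-1 -2 5 / 1 1 1 / -4 -4 -1]. Elementwise product with the kernel and sum: -2·-1 + 1·-2 + 1·-1 + -4·1 + -4·-2 + -1·-1.

9 4 -14 -12 -6
23 5 8 -15 -14
20 11 17 2 -5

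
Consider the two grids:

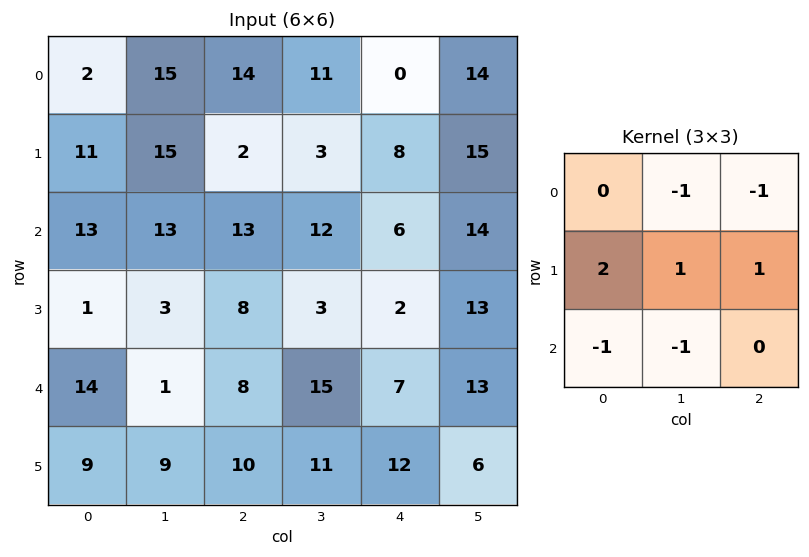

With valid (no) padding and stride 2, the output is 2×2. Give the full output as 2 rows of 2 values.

Output[0,0]: The receptive field on the input at this output position is [2 15 14 / 11 15 2 / 13 13 13]. Elementwise product with the kernel and sum: 15·-1 + 14·-1 + 11·2 + 15·1 + 2·1 + 13·-1 + 13·-1.
Output[0,1]: The receptive field on the input at this output position is [14 11 0 / 2 3 8 / 13 12 6]. Elementwise product with the kernel and sum: 11·-1 + 0·-1 + 2·2 + 3·1 + 8·1 + 13·-1 + 12·-1.

-16 -21
-28 -20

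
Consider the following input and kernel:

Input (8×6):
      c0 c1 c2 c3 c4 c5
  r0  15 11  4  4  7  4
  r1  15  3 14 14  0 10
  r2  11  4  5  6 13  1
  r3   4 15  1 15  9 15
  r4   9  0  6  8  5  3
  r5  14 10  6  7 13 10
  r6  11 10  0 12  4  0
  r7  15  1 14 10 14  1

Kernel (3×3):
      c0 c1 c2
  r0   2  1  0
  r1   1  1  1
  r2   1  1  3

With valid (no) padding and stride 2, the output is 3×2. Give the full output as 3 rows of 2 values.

Output[0,0]: The receptive field on the input at this output position is [15 11 4 / 15 3 14 / 11 4 5]. Elementwise product with the kernel and sum: 15·2 + 11·1 + 15·1 + 3·1 + 14·1 + 11·1 + 4·1 + 5·3.

103 90
73 70
69 70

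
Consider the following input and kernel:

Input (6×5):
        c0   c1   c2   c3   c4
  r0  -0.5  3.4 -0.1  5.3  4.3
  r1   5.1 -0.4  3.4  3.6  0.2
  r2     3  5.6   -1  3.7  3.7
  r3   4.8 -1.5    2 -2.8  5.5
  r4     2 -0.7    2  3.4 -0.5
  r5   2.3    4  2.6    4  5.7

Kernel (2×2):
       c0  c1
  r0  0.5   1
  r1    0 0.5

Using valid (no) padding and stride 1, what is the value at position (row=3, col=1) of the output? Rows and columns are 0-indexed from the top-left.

The receptive field on the input at this output position is [-1.5 2 / -0.7 2]. Elementwise product with the kernel and sum: -1.5·0.5 + 2·1 + 2·0.5.

2.25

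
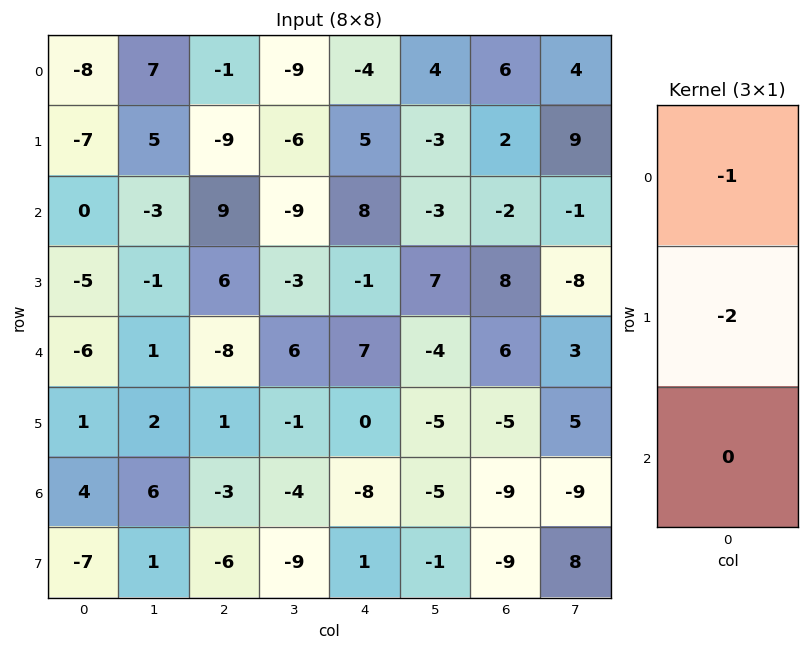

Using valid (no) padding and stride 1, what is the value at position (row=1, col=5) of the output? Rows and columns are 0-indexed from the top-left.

9

The receptive field on the input at this output position is [-3 / -3 / 7]. Elementwise product with the kernel and sum: -3·-1 + -3·-2.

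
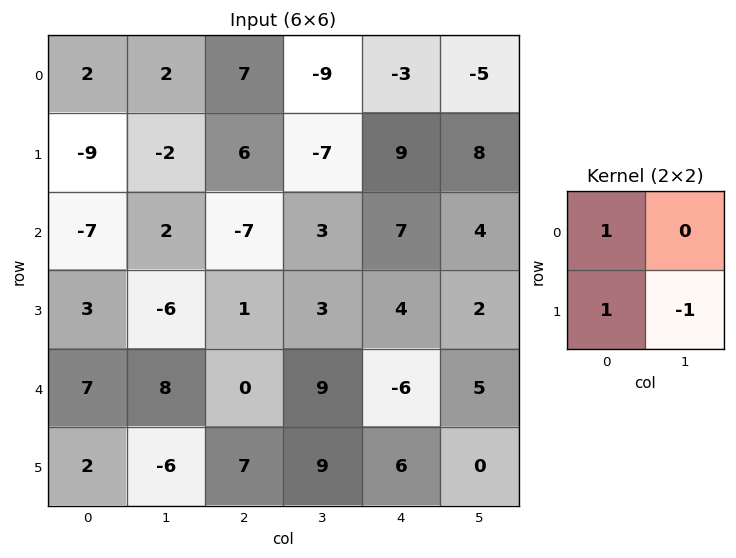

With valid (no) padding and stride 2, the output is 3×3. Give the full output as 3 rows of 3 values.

-5 20 -2
2 -9 9
15 -2 0

Output[0,0]: The receptive field on the input at this output position is [2 2 / -9 -2]. Elementwise product with the kernel and sum: 2·1 + -9·1 + -2·-1.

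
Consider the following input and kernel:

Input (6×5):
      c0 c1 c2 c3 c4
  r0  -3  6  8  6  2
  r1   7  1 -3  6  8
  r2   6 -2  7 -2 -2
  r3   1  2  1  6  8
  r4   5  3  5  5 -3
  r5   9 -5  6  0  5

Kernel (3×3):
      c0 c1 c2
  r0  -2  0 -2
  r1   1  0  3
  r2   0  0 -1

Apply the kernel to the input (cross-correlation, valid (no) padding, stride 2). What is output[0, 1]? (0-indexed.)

3

The receptive field on the input at this output position is [8 6 2 / -3 6 8 / 7 -2 -2]. Elementwise product with the kernel and sum: 8·-2 + 2·-2 + -3·1 + 8·3 + -2·-1.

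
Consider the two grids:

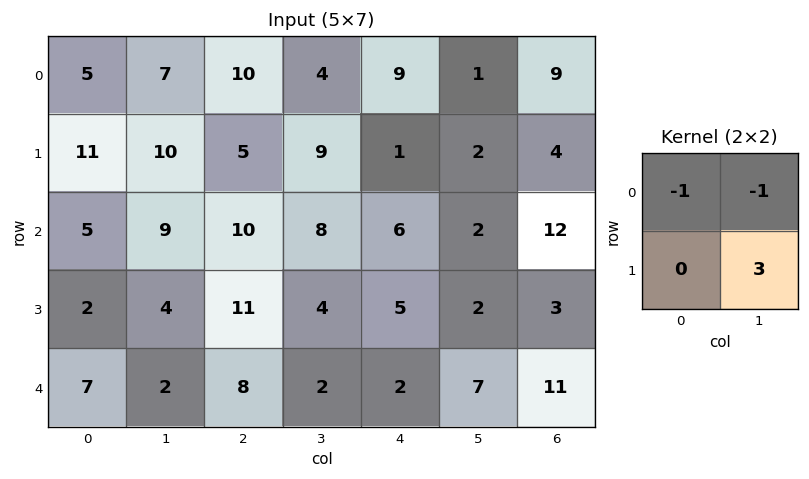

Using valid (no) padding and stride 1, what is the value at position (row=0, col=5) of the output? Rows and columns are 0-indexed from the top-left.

2

The receptive field on the input at this output position is [1 9 / 2 4]. Elementwise product with the kernel and sum: 1·-1 + 9·-1 + 4·3.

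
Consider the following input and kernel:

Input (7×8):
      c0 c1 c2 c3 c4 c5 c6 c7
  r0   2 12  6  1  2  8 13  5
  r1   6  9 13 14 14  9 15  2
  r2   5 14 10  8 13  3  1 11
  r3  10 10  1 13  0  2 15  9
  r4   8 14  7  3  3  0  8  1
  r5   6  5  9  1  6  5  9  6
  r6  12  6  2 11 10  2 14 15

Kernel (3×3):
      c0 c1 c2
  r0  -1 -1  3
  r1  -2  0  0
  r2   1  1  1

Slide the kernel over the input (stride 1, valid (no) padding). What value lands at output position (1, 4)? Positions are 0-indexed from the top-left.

13

The receptive field on the input at this output position is [14 9 15 / 13 3 1 / 0 2 15]. Elementwise product with the kernel and sum: 14·-1 + 9·-1 + 15·3 + 13·-2 + 0·1 + 2·1 + 15·1.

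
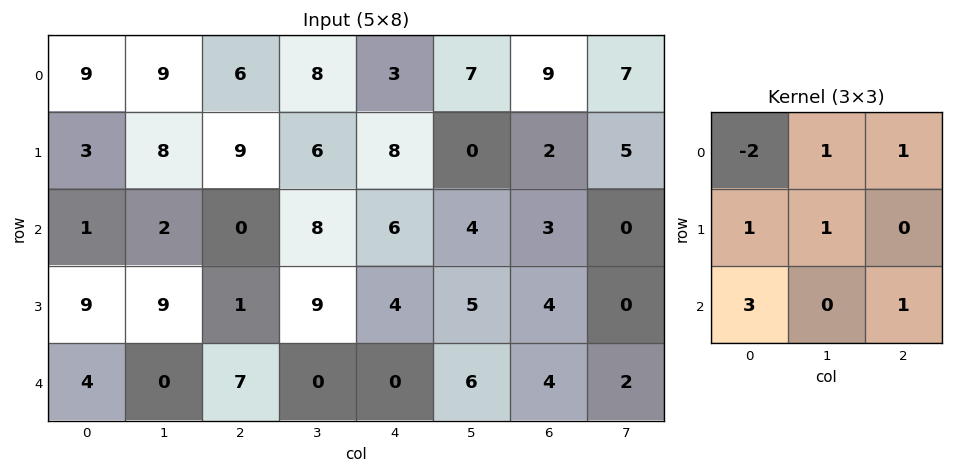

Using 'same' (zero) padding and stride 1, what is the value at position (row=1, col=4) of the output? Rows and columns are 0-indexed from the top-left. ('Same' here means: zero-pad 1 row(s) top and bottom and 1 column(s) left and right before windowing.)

The receptive field on the zero-padded input at this output position is [8 3 7 / 6 8 0 / 8 6 4]. Elementwise product with the kernel and sum: 8·-2 + 3·1 + 7·1 + 6·1 + 8·1 + 8·3 + 4·1.

36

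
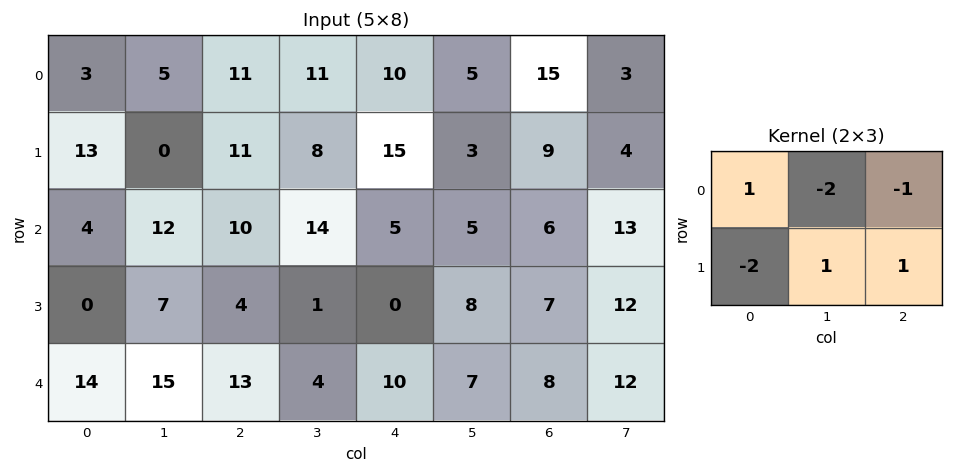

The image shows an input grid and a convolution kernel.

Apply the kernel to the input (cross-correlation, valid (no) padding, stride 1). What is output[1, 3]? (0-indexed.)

-43

The receptive field on the input at this output position is [8 15 3 / 14 5 5]. Elementwise product with the kernel and sum: 8·1 + 15·-2 + 3·-1 + 14·-2 + 5·1 + 5·1.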